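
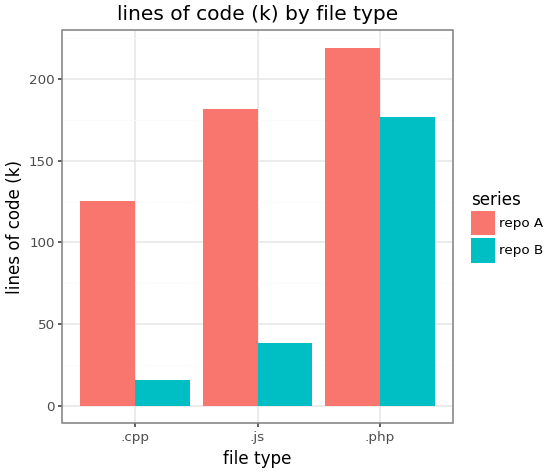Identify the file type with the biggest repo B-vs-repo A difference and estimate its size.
.js: repo B ≈ 40, repo A ≈ 180 → gap ≈ 140. Next-largest (.cpp) is only ≈ 100.

.js, ≈ 140 k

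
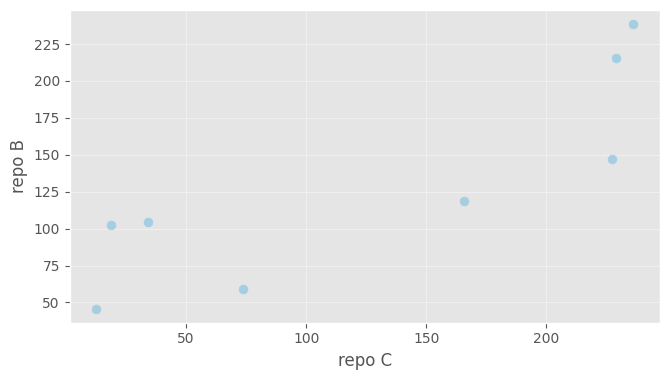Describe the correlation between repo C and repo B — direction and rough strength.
positive, strong

Points are positively correlated; strong (|r| ≈ 0.8).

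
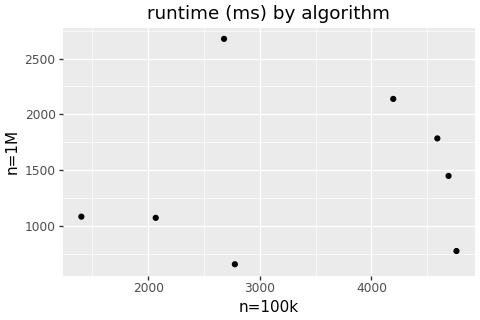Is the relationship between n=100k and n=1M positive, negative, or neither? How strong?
Points are roughly uncorrelated; weak (|r| ≈ 0.1).

no clear correlation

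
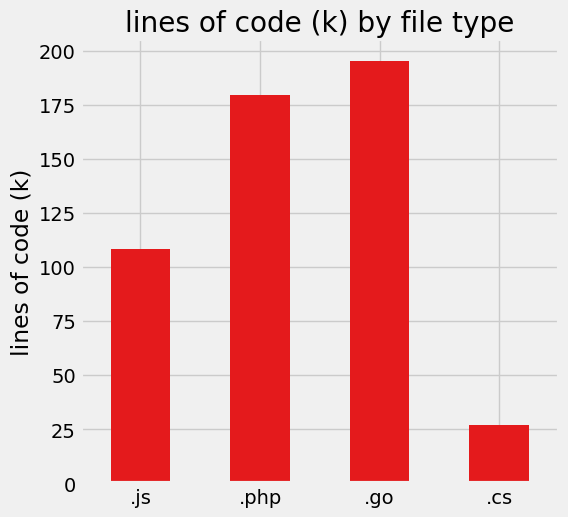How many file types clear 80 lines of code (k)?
3

Above 80: .js, .php, .go.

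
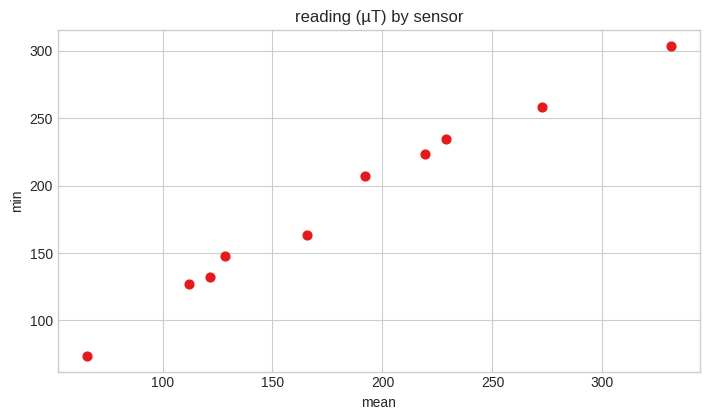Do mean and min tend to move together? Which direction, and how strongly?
Points are positively correlated; strong (|r| ≈ 1.0).

positive, strong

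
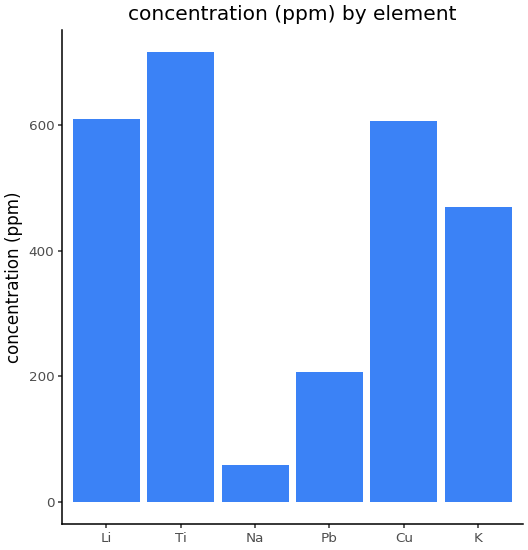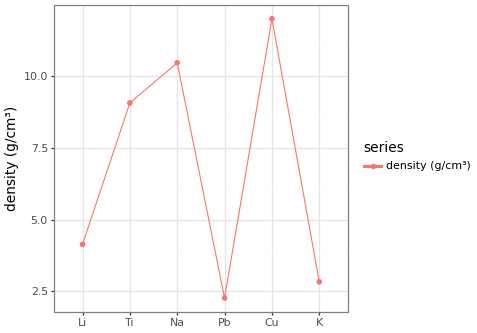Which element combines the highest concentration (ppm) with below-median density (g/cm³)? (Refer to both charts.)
Chart 2 median density (g/cm³) ≈ 6; below-median elements: Li, Pb, K. Among those, Li has the highest concentration (ppm) (≈ 600).

Li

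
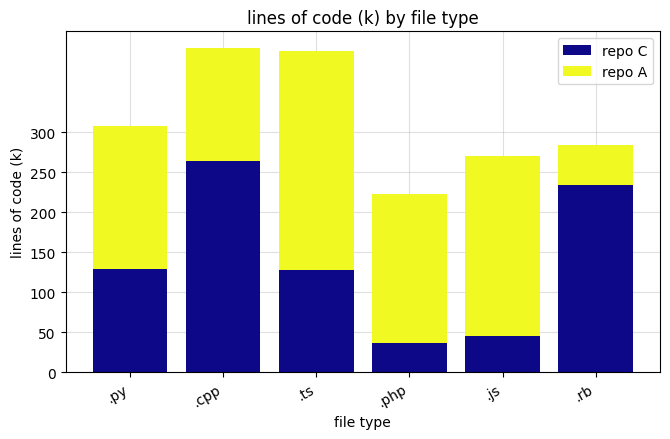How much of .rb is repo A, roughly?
repo A top ≈ 300, bottom ≈ 250; segment ≈ 50.

≈ 50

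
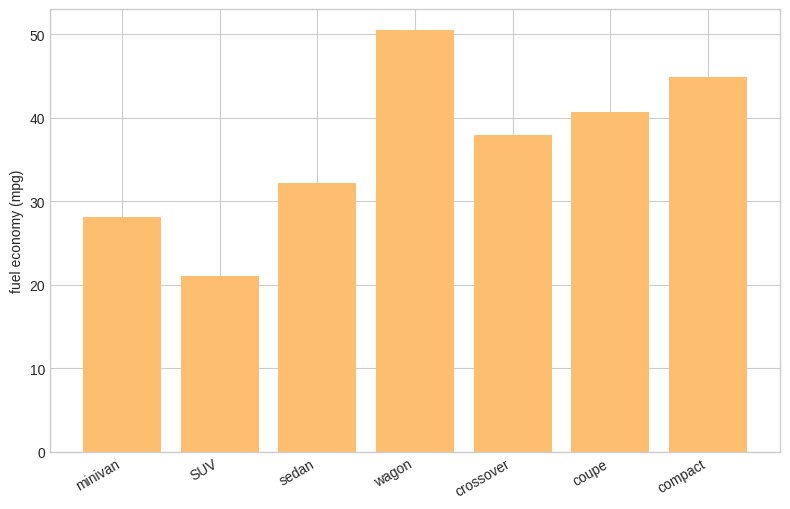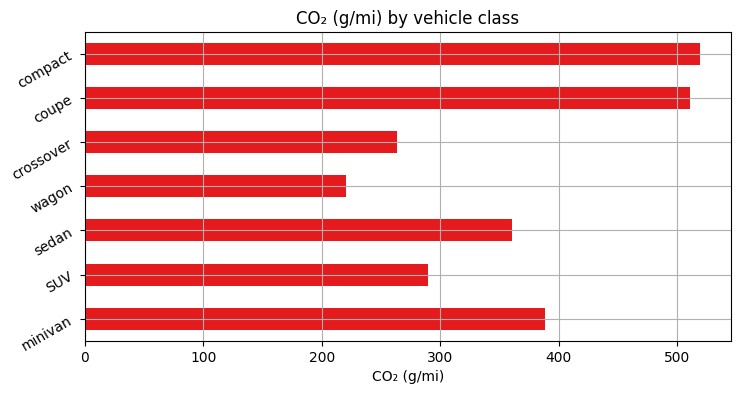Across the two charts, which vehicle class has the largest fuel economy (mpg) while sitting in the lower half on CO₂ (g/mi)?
Chart 2 median CO₂ (g/mi) ≈ 350; below-median vehicle classes: SUV, wagon, crossover. Among those, wagon has the highest fuel economy (mpg) (≈ 50).

wagon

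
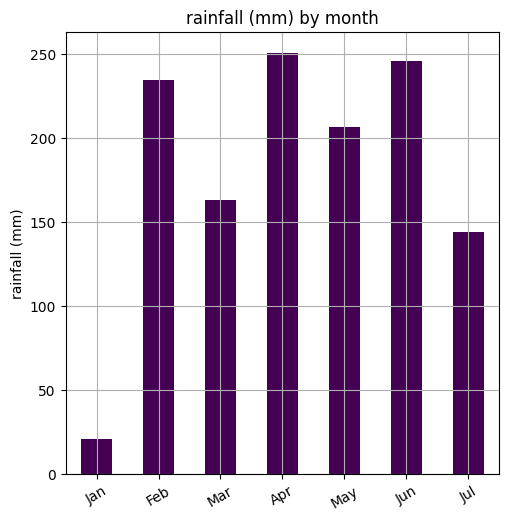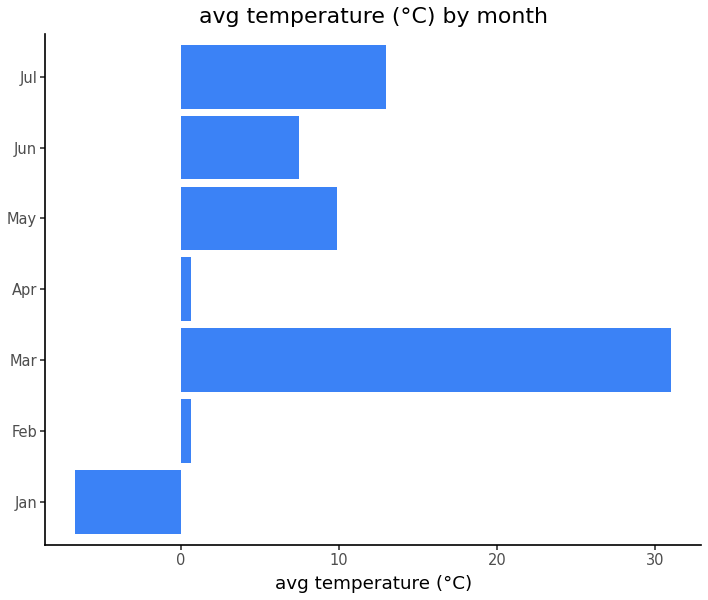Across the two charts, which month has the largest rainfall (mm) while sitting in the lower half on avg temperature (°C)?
Chart 2 median avg temperature (°C) ≈ 5; below-median months: Jan, Feb, Apr. Among those, Apr has the highest rainfall (mm) (≈ 250).

Apr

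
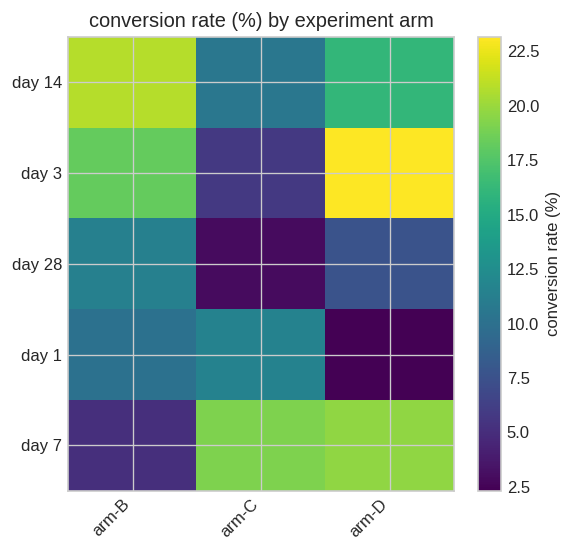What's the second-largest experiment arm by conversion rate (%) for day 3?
Top 3 for day 3: arm-D ≈ 24, arm-B ≈ 18, arm-C ≈ 6.

arm-B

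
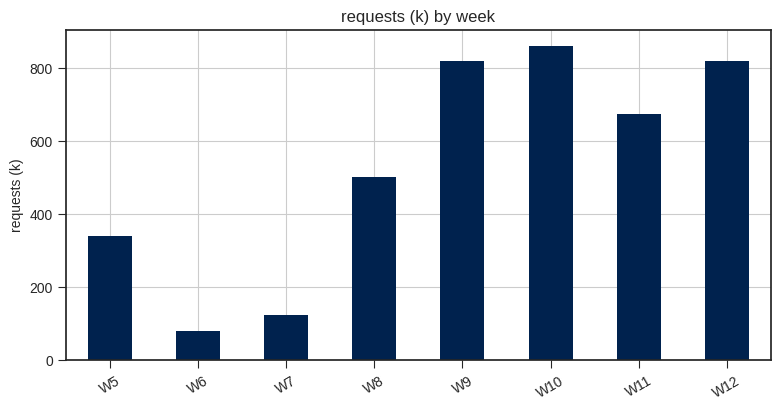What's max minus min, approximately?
Max W10 ≈ 900, min W6 ≈ 100; range ≈ 800.

≈ 800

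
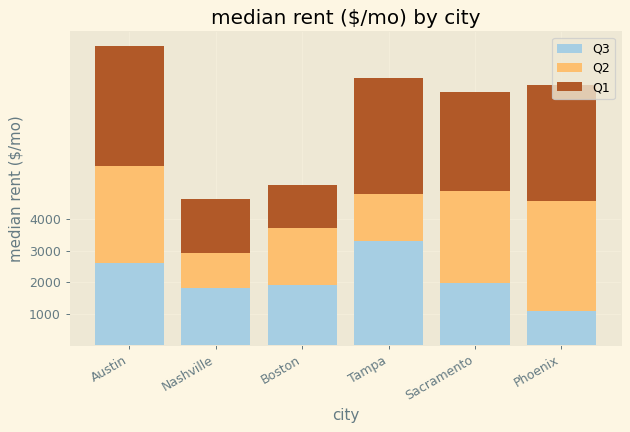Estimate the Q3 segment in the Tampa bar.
≈ 3000

Q3 top ≈ 3000, bottom ≈ 0; segment ≈ 3000.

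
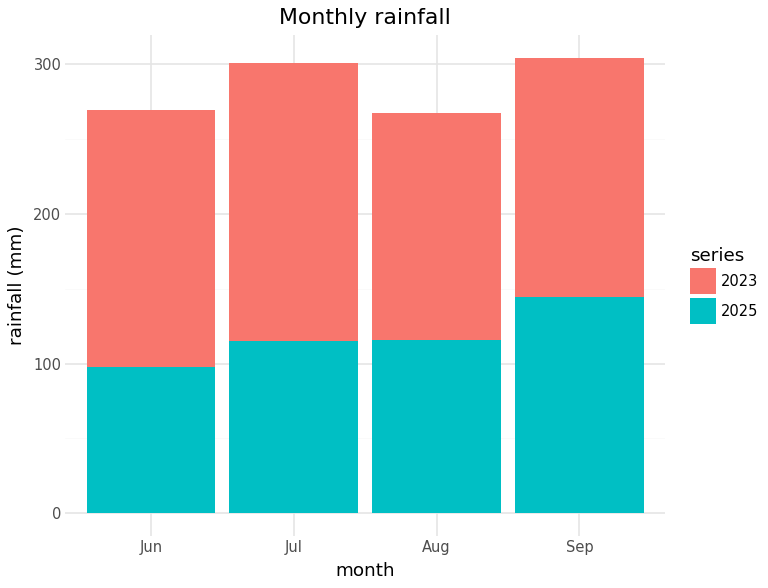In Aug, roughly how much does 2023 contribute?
≈ 150

2023 top ≈ 250, bottom ≈ 100; segment ≈ 150.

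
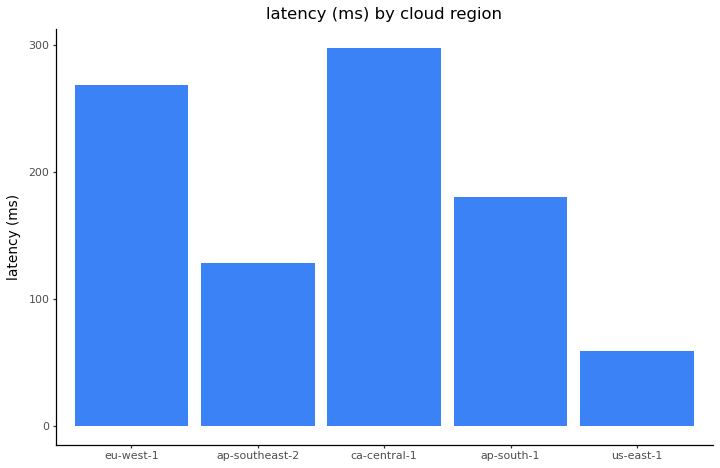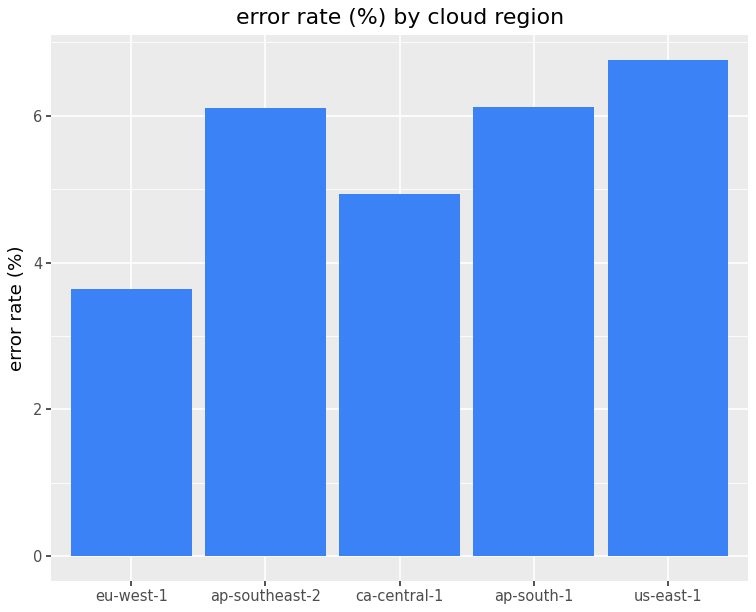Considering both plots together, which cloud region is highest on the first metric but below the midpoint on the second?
ca-central-1

Chart 2 median error rate (%) ≈ 6; below-median cloud regions: eu-west-1, ca-central-1. Among those, ca-central-1 has the highest latency (ms) (≈ 300).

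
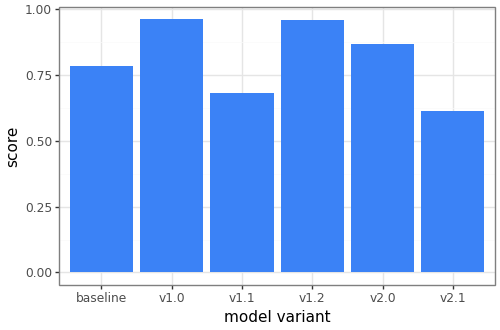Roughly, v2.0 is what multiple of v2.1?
≈ 1.5×

v2.0 ≈ 0.9, v2.1 ≈ 0.6; 0.9/0.6 ≈ 1.5.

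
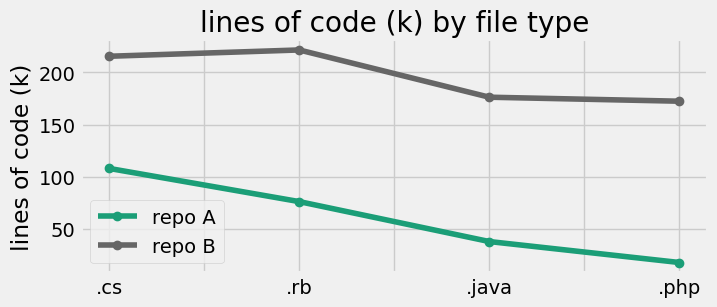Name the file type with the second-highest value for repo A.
.rb

Top 3 for repo A: .cs ≈ 100, .rb ≈ 80, .java ≈ 40.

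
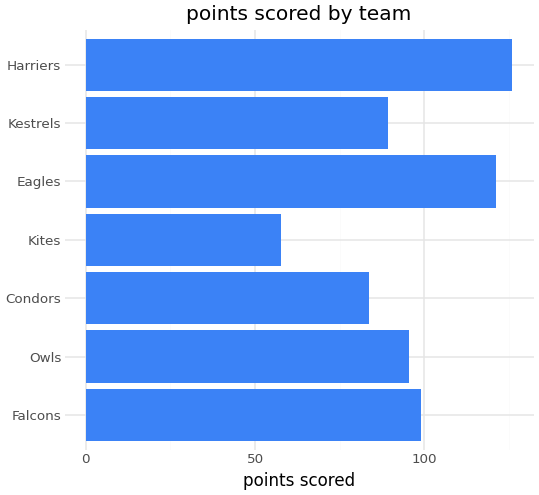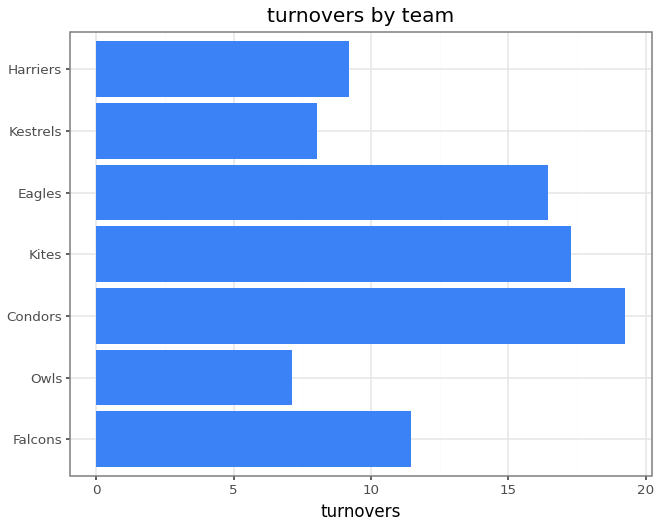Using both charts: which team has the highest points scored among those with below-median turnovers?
Chart 2 median turnovers ≈ 12; below-median teams: Owls, Kestrels, Harriers. Among those, Harriers has the highest points scored (≈ 120).

Harriers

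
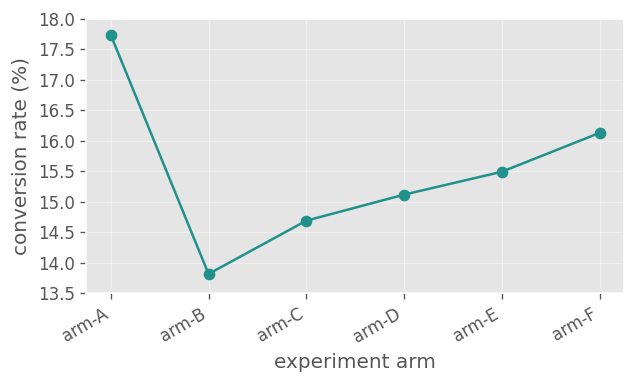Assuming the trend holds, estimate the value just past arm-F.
Last three: 15.0, 15.5, 16.0 → slope ≈ 0.5/step → next ≈ 16.5.

≈ 16.5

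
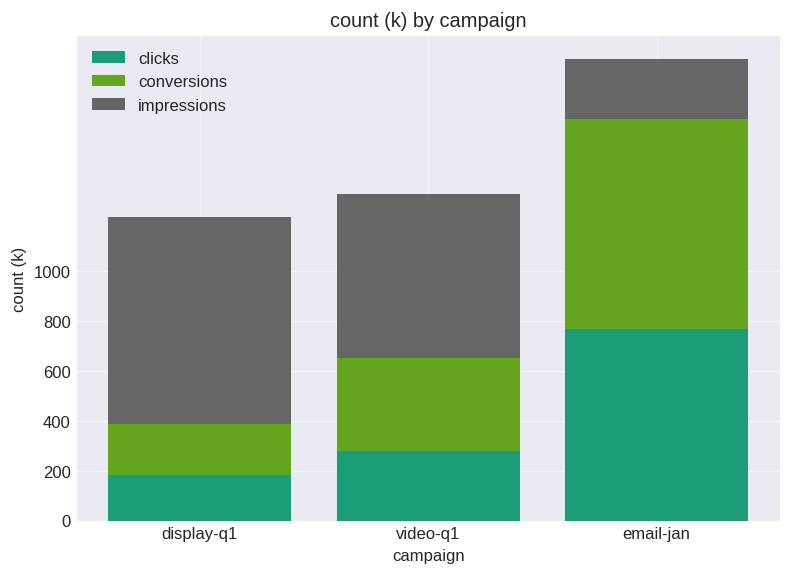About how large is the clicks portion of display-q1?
clicks top ≈ 200, bottom ≈ 0; segment ≈ 200.

≈ 200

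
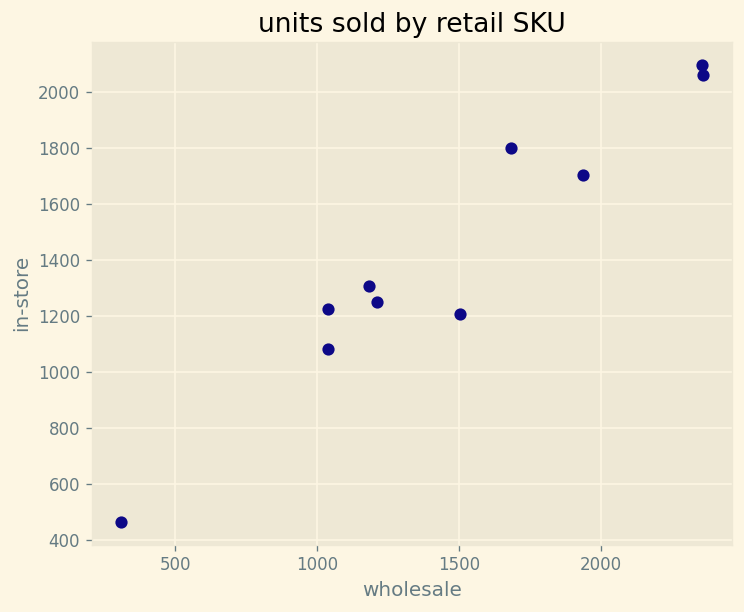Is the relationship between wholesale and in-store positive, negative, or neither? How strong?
positive, strong

Points are positively correlated; strong (|r| ≈ 1.0).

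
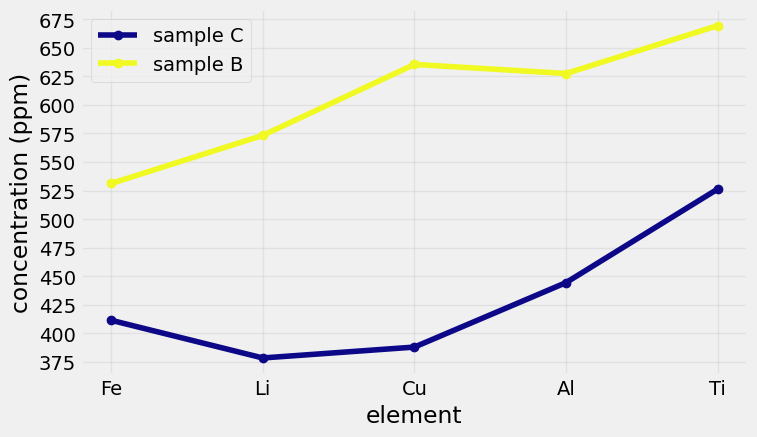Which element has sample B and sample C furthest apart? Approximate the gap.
Cu: sample B ≈ 625, sample C ≈ 400 → gap ≈ 225. Next-largest (Li) is only ≈ 200.

Cu, ≈ 225 ppm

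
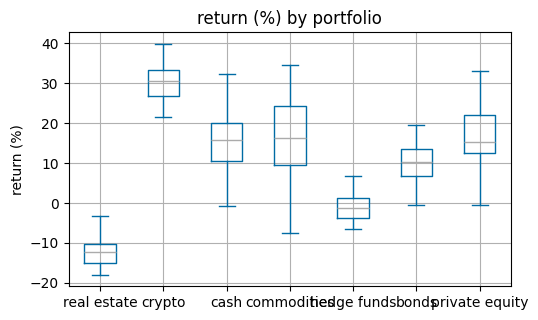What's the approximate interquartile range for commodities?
≈ 15

Q3 ≈ 25, Q1 ≈ 10; IQR ≈ 15.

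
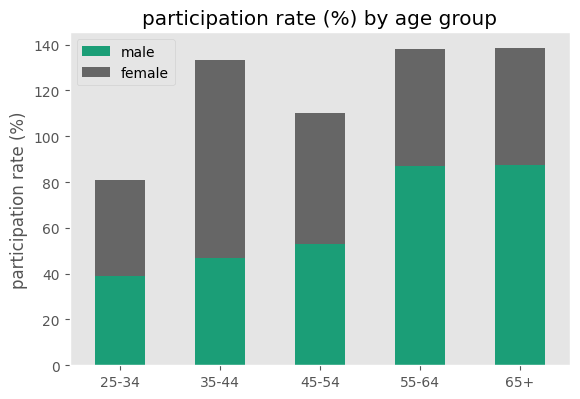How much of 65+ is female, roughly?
female top ≈ 140, bottom ≈ 80; segment ≈ 60.

≈ 60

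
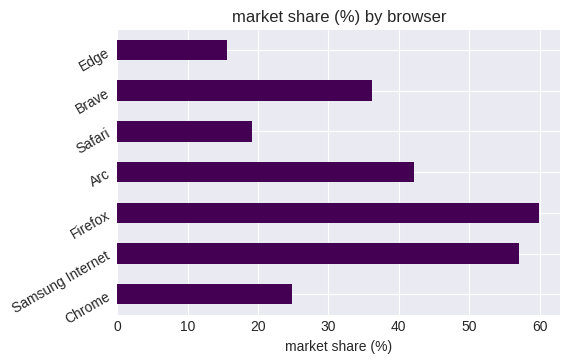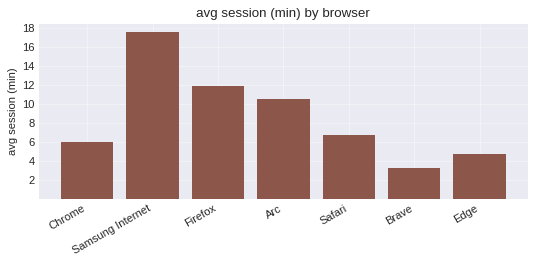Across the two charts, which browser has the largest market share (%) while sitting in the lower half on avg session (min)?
Brave

Chart 2 median avg session (min) ≈ 6; below-median browsers: Chrome, Brave, Edge. Among those, Brave has the highest market share (%) (≈ 40).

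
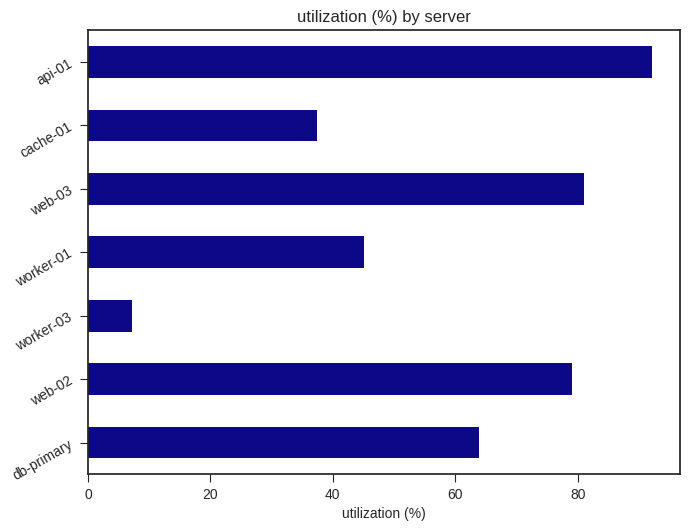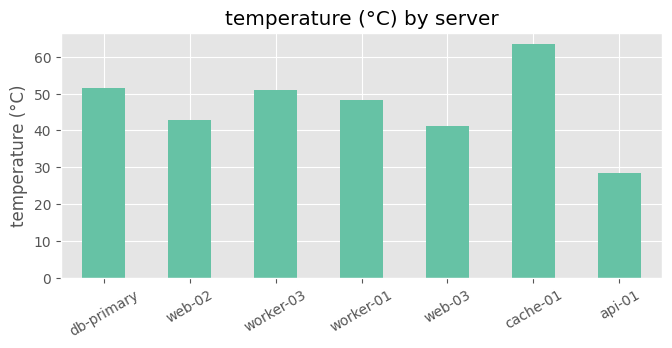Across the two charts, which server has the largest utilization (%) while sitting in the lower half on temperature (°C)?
api-01

Chart 2 median temperature (°C) ≈ 50; below-median servers: web-02, web-03, api-01. Among those, api-01 has the highest utilization (%) (≈ 90).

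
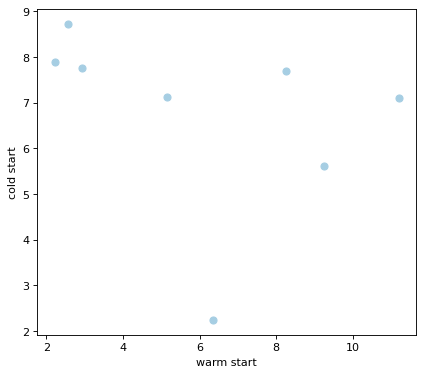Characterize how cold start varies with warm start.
Points are negatively correlated; weak (|r| ≈ 0.3).

negative, weak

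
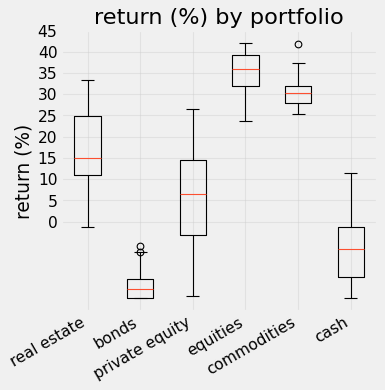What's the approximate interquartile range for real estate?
Q3 ≈ 25, Q1 ≈ 10; IQR ≈ 15.

≈ 15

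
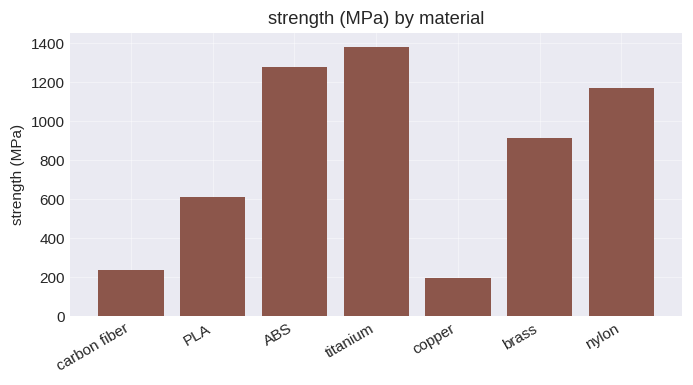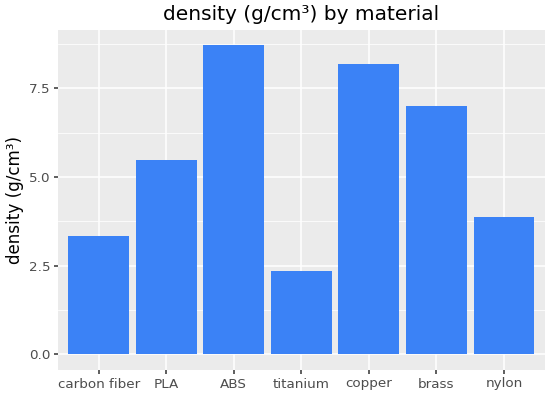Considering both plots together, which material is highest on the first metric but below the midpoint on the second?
titanium

Chart 2 median density (g/cm³) ≈ 5; below-median materials: carbon fiber, titanium, nylon. Among those, titanium has the highest strength (MPa) (≈ 1400).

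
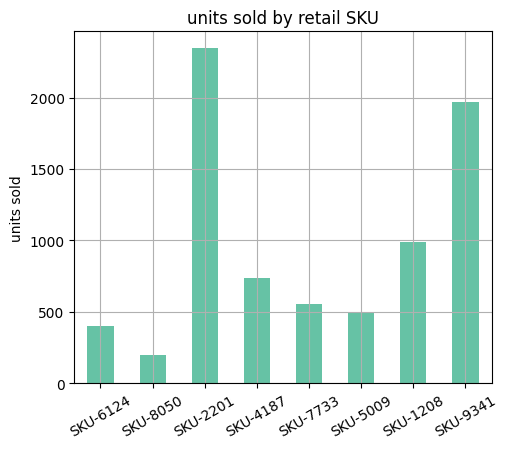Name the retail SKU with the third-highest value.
SKU-1208

Top 4: SKU-2201 ≈ 2400, SKU-9341 ≈ 2000, SKU-1208 ≈ 1000, SKU-4187 ≈ 800.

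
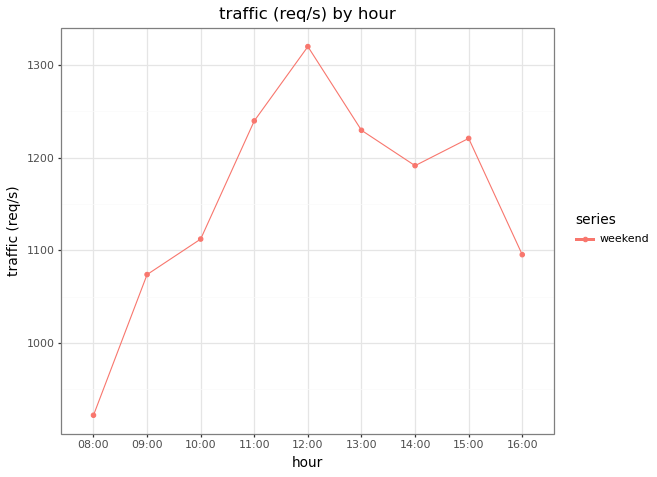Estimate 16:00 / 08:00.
16:00 ≈ 1100, 08:00 ≈ 900; 1100/900 ≈ 1.22.

≈ 1.22×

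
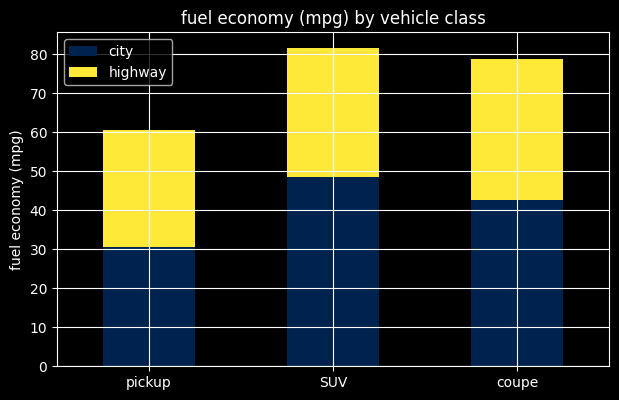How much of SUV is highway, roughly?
≈ 30

highway top ≈ 80, bottom ≈ 50; segment ≈ 30.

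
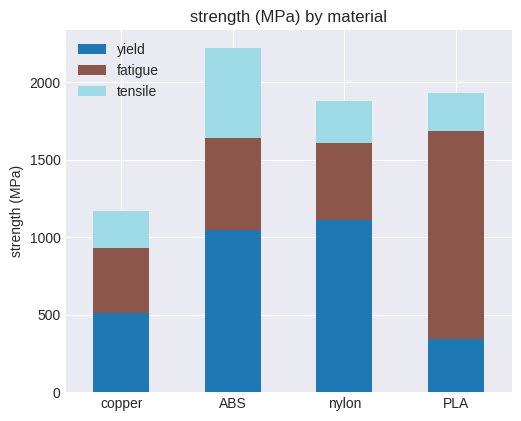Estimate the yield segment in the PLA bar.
yield top ≈ 400, bottom ≈ 0; segment ≈ 400.

≈ 400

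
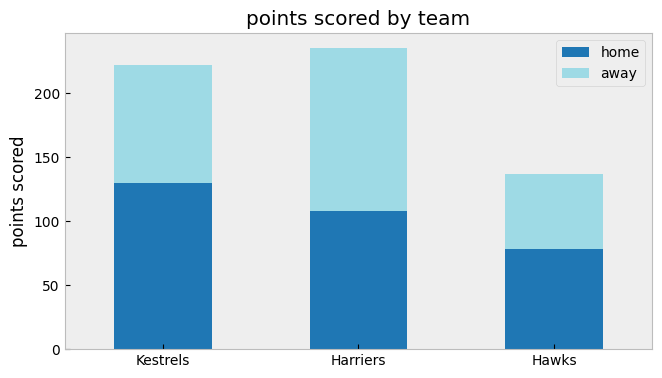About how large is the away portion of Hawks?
away top ≈ 140, bottom ≈ 80; segment ≈ 60.

≈ 60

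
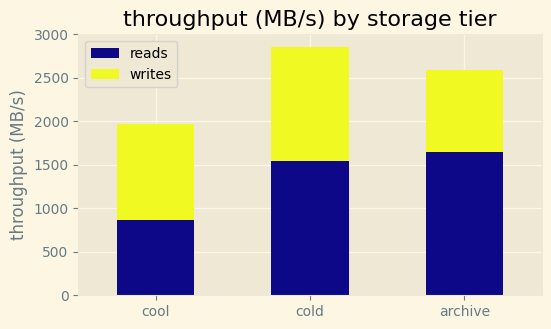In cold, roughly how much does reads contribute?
reads top ≈ 1500, bottom ≈ 0; segment ≈ 1500.

≈ 1500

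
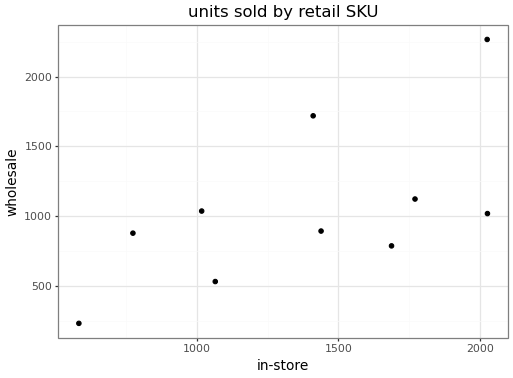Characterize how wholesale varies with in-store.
positive, moderate

Points are positively correlated; moderate (|r| ≈ 0.6).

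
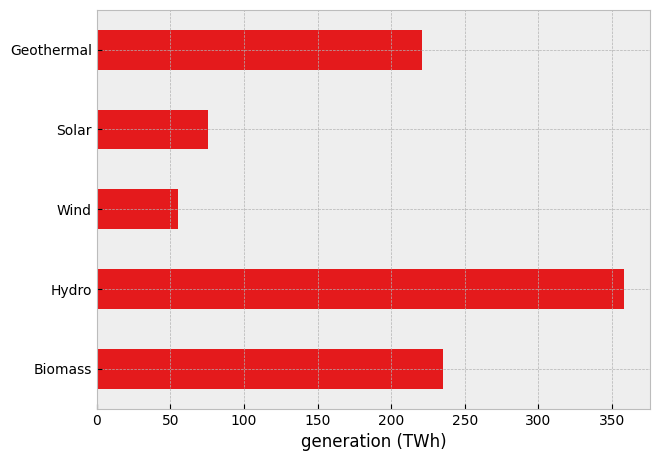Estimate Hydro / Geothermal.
Hydro ≈ 350, Geothermal ≈ 200; 350/200 ≈ 1.75.

≈ 1.75×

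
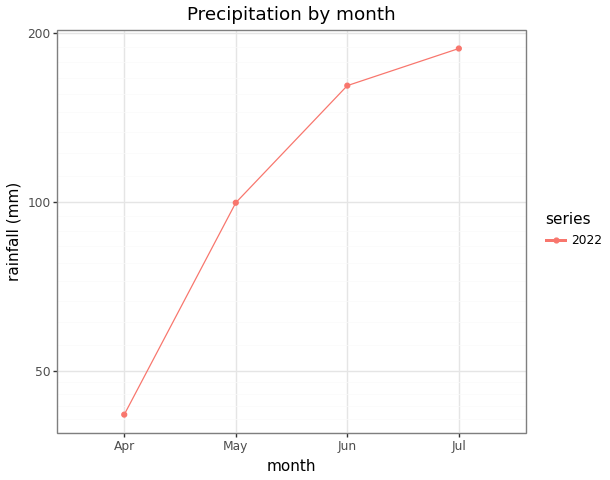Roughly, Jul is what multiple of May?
Jul ≈ 180, May ≈ 100; 180/100 ≈ 1.8.

≈ 1.8×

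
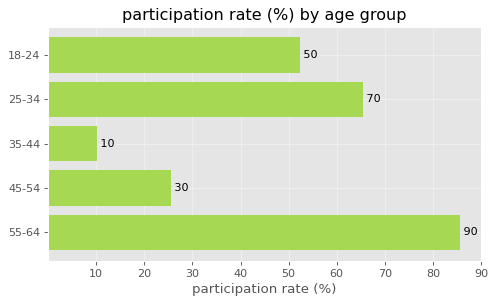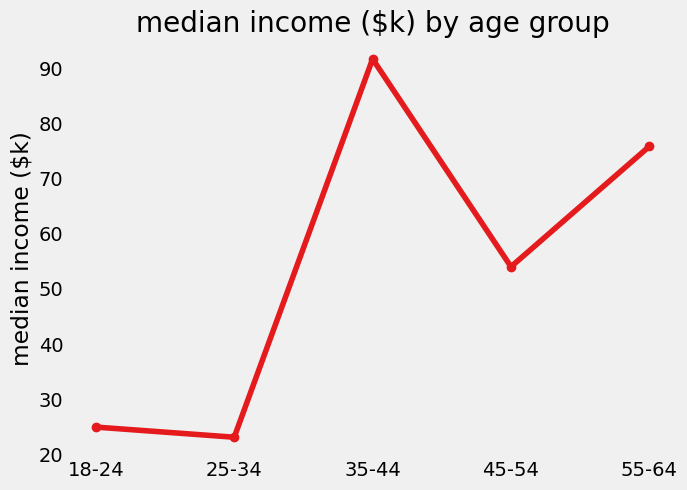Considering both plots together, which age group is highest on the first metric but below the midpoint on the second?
Chart 2 median median income ($k) ≈ 50; below-median age groups: 18-24, 25-34. Among those, 25-34 has the highest participation rate (%) (≈ 70).

25-34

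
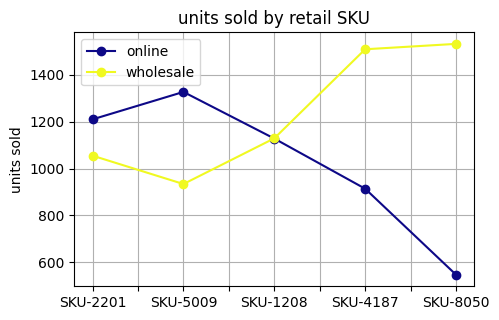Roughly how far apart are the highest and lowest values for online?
Max SKU-5009 ≈ 1300, min SKU-8050 ≈ 500; range ≈ 800.

≈ 800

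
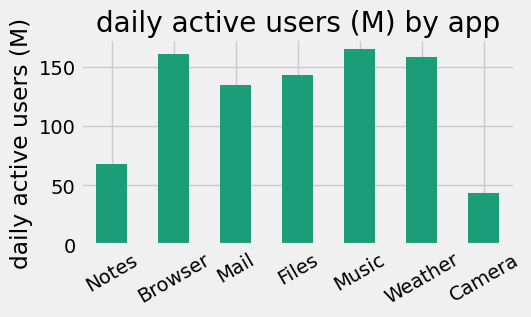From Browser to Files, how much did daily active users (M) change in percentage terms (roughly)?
≈ -12.5%

Browser ≈ 160, Files ≈ 140; (140 − 160) / 160 ≈ -12.5%.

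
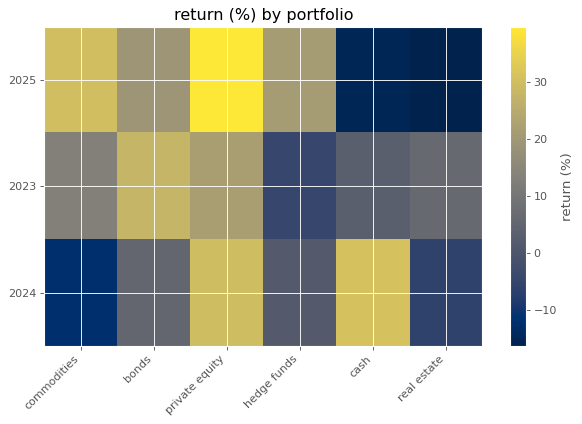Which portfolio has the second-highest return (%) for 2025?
commodities

Top 3 for 2025: private equity ≈ 40, commodities ≈ 30, hedge funds ≈ 20.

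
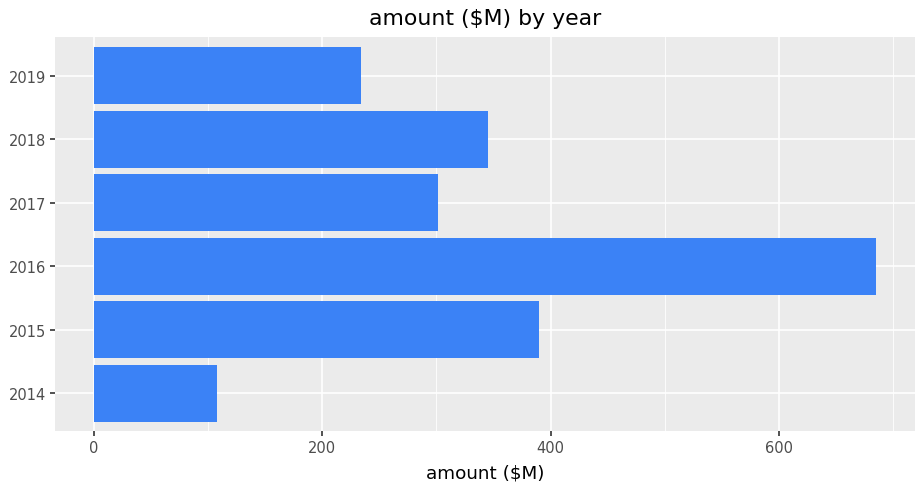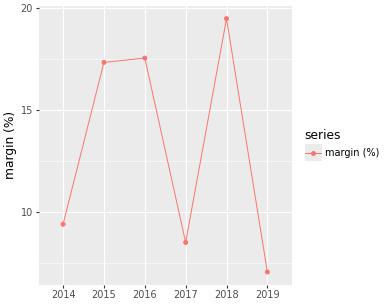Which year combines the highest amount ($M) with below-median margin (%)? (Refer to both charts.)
Chart 2 median margin (%) ≈ 14; below-median years: 2014, 2017, 2019. Among those, 2017 has the highest amount ($M) (≈ 300).

2017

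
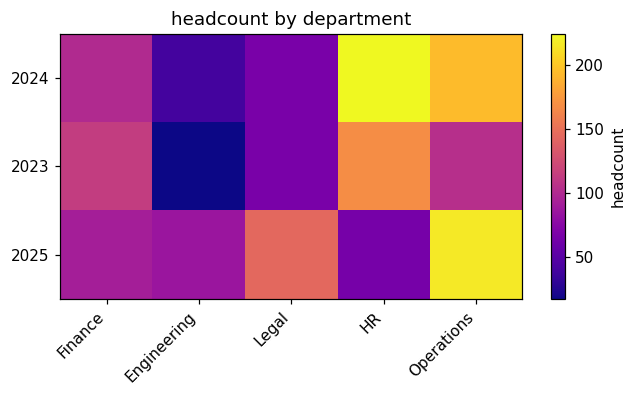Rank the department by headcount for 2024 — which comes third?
Finance

Top 4 for 2024: HR ≈ 220, Operations ≈ 200, Finance ≈ 100, Legal ≈ 60.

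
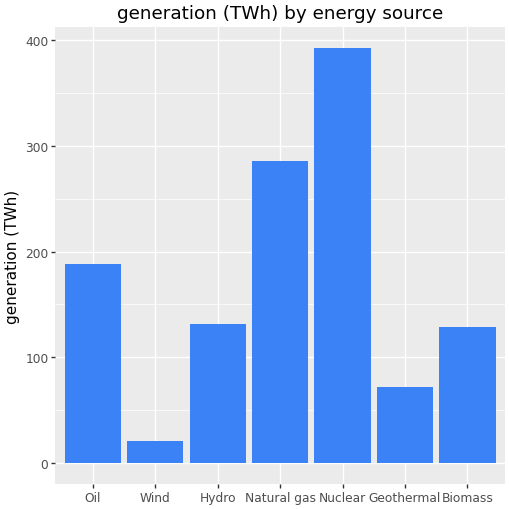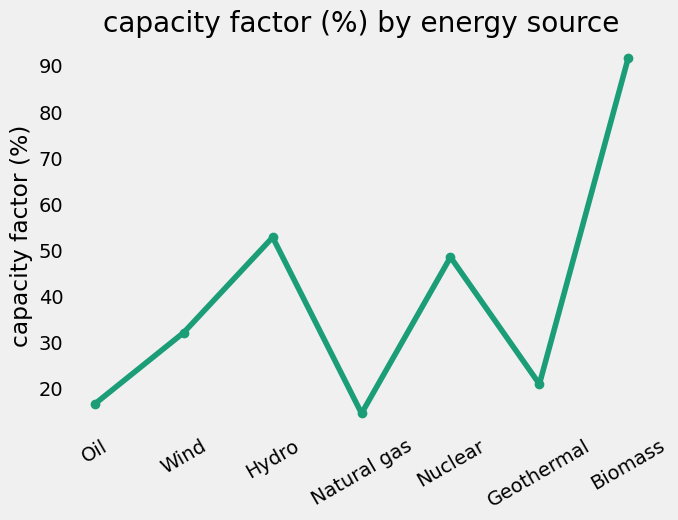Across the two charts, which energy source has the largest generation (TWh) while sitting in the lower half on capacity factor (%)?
Chart 2 median capacity factor (%) ≈ 30; below-median energy sources: Oil, Natural gas, Geothermal. Among those, Natural gas has the highest generation (TWh) (≈ 300).

Natural gas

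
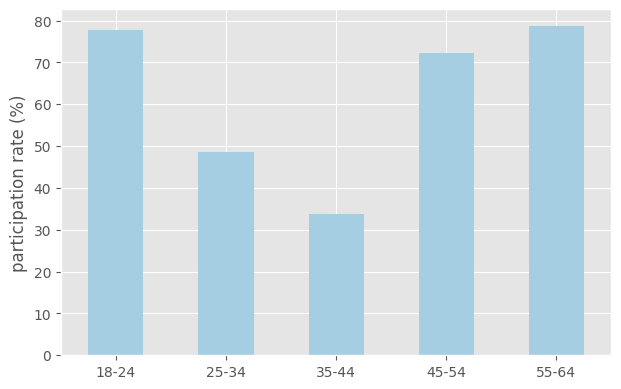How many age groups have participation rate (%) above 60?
3

Above 60: 18-24, 45-54, 55-64.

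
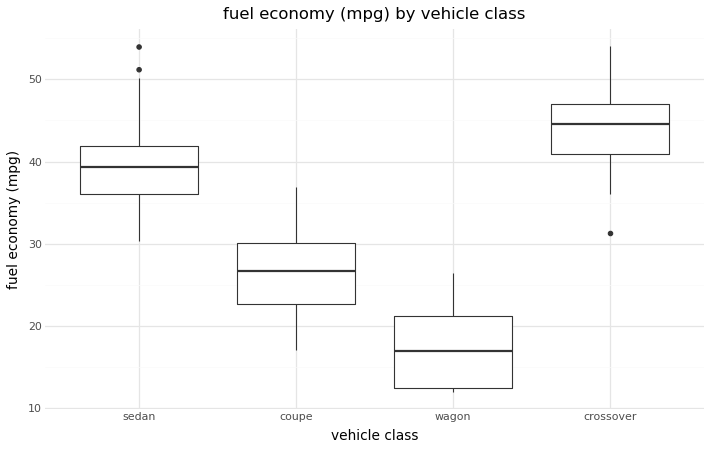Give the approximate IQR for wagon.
Q3 ≈ 20, Q1 ≈ 10; IQR ≈ 10.

≈ 10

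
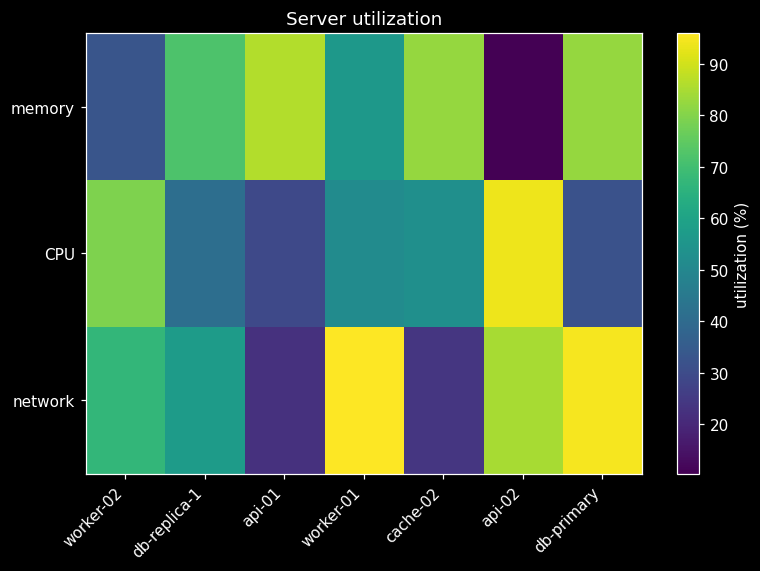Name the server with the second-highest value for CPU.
Top 3 for CPU: api-02 ≈ 90, worker-02 ≈ 80, cache-02 ≈ 50.

worker-02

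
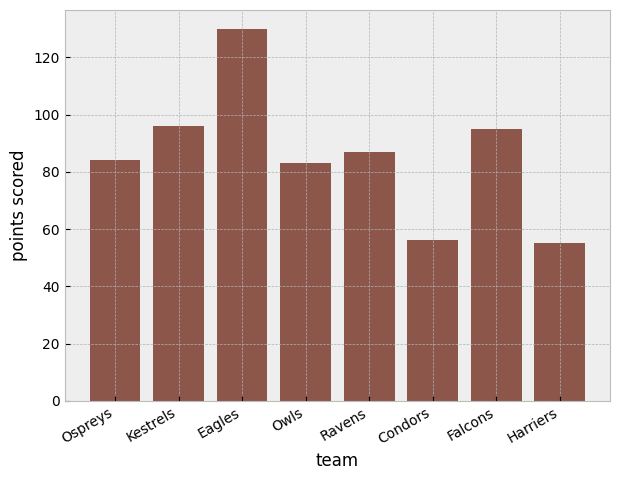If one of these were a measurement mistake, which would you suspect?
Eagles ≈ 120; the rest sit between ≈ 60 and ≈ 100.

Eagles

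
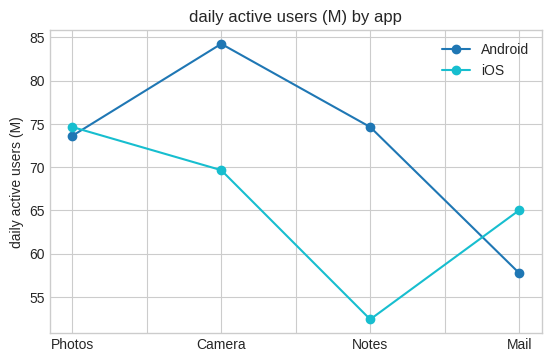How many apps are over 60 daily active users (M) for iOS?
Above 60: Photos, Camera, Mail.

3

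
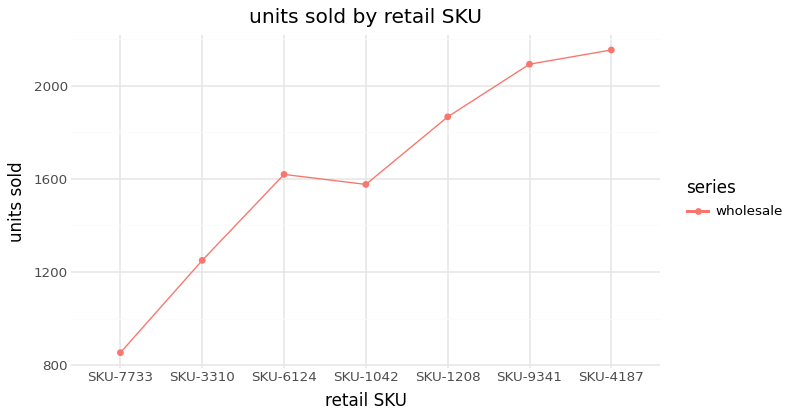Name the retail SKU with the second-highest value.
Top 3: SKU-4187 ≈ 2200, SKU-9341 ≈ 2000, SKU-1208 ≈ 1800.

SKU-9341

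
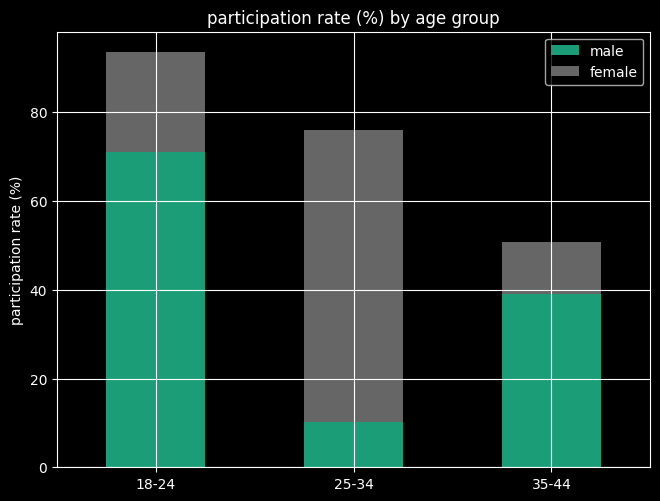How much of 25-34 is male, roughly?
≈ 10

male top ≈ 10, bottom ≈ 0; segment ≈ 10.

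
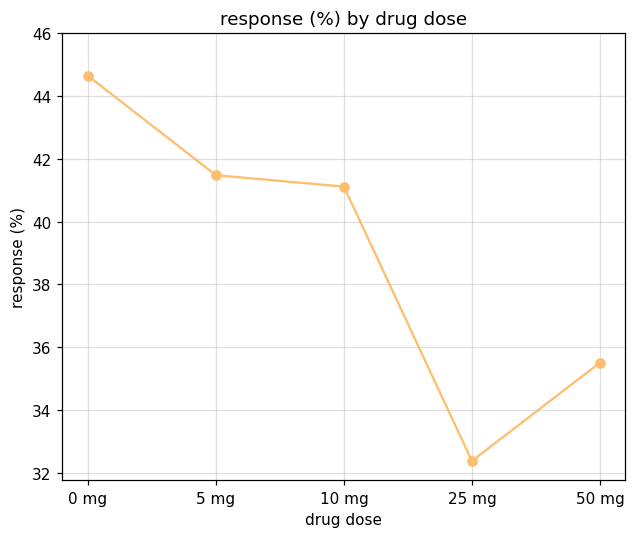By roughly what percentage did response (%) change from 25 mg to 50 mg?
25 mg ≈ 32, 50 mg ≈ 36; (36 − 32) / 32 ≈ +12.5%.

≈ +12.5%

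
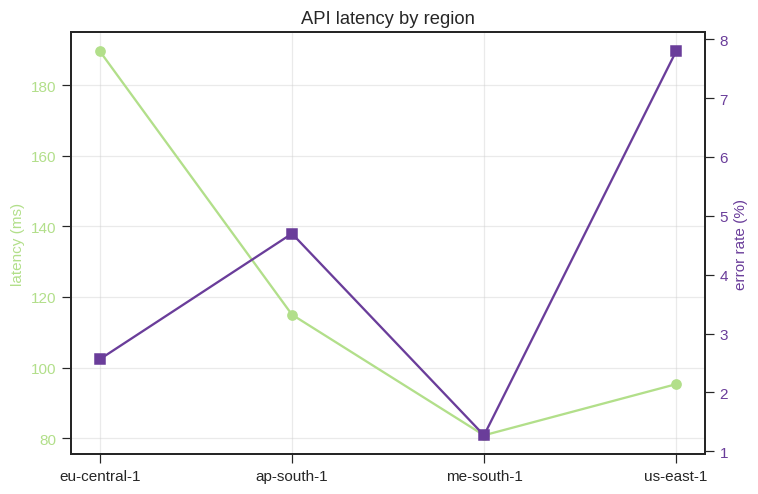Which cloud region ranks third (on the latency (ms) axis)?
Top 4 (on the latency (ms) axis): eu-central-1 ≈ 190, ap-south-1 ≈ 110, us-east-1 ≈ 100, me-south-1 ≈ 80.

us-east-1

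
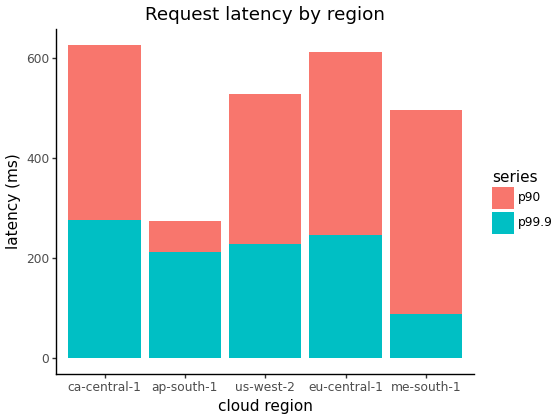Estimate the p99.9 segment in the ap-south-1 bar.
p99.9 top ≈ 200, bottom ≈ 0; segment ≈ 200.

≈ 200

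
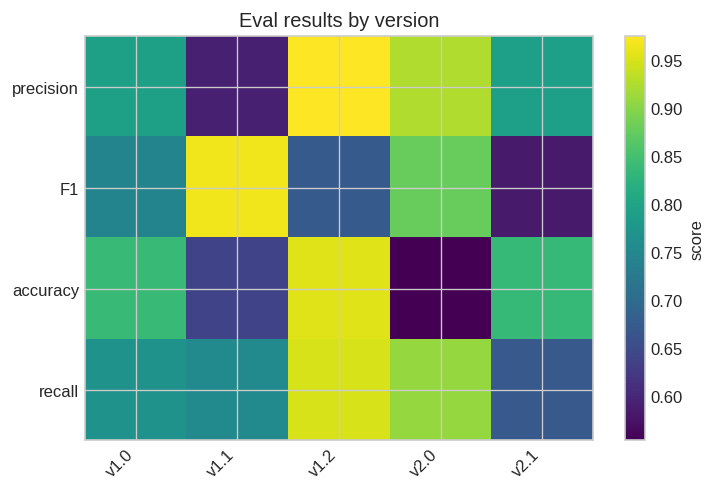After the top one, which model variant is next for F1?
Top 3 for F1: v1.1 ≈ 0.95, v2.0 ≈ 0.90, v1.0 ≈ 0.75.

v2.0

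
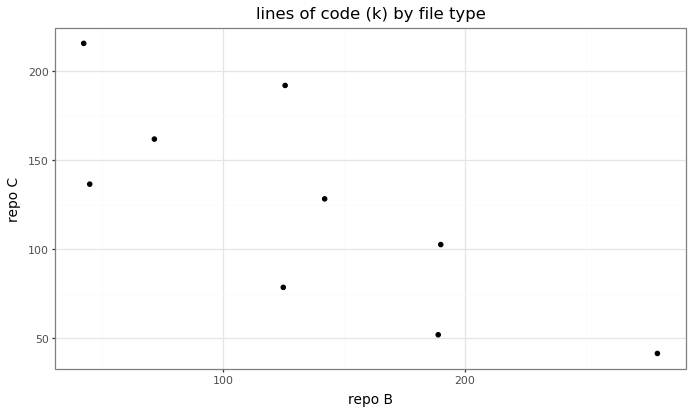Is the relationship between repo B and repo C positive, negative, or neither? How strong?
Points are negatively correlated; strong (|r| ≈ 0.8).

negative, strong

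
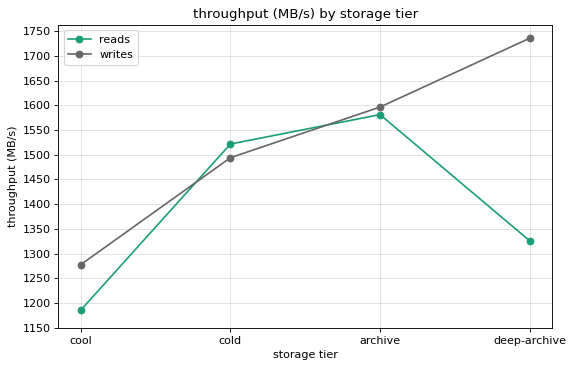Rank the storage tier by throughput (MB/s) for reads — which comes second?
Top 3 for reads: archive ≈ 1600, cold ≈ 1500, deep-archive ≈ 1350.

cold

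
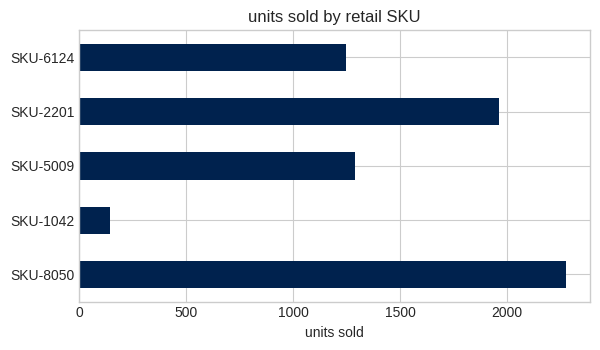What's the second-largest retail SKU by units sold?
SKU-2201

Top 3: SKU-8050 ≈ 2200, SKU-2201 ≈ 2000, SKU-5009 ≈ 1200.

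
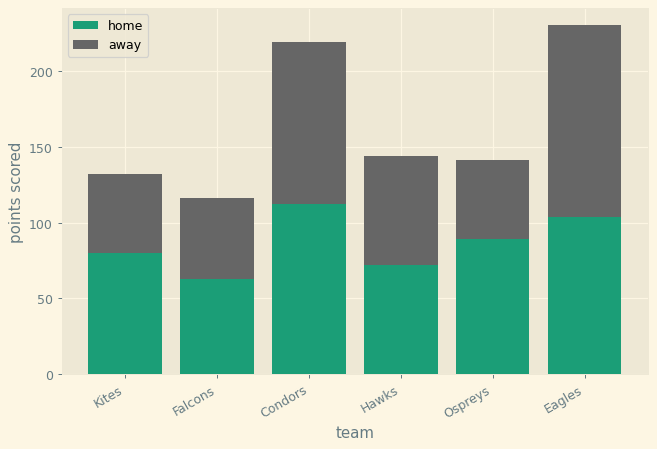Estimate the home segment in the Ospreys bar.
≈ 80

home top ≈ 80, bottom ≈ 0; segment ≈ 80.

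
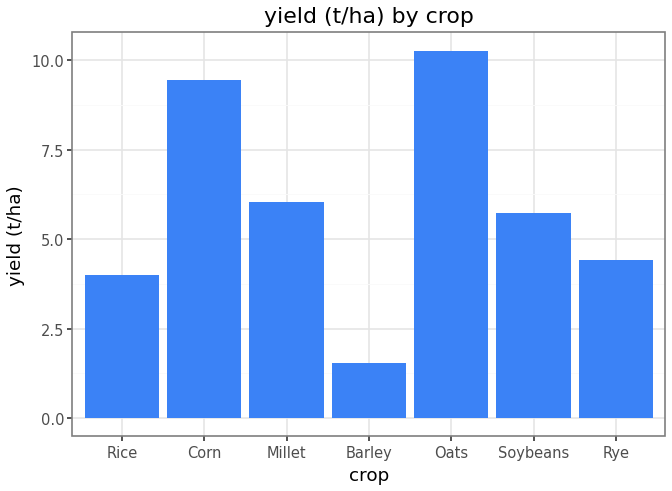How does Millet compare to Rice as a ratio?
≈ 1.5×

Millet ≈ 6, Rice ≈ 4; 6/4 ≈ 1.5.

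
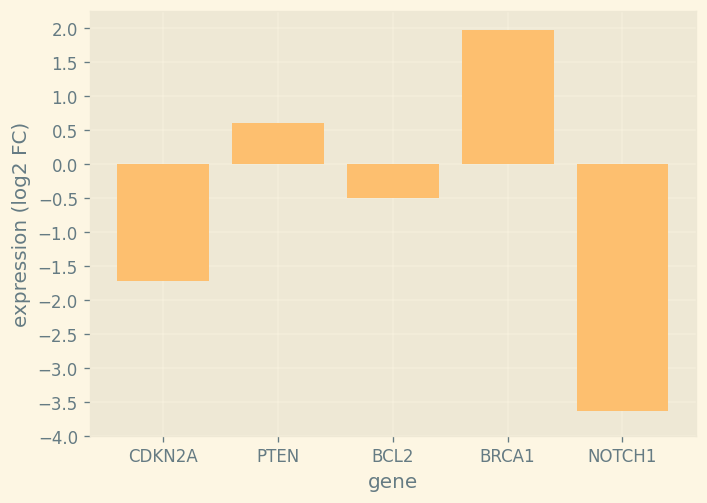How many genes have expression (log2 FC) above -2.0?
4

Above -2.0: CDKN2A, PTEN, BCL2, BRCA1.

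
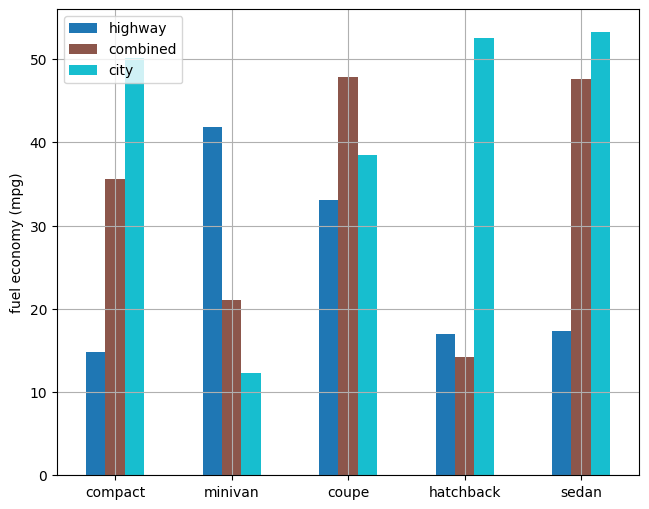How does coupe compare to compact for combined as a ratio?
coupe ≈ 50, compact ≈ 35; 50/35 ≈ 1.43.

≈ 1.43×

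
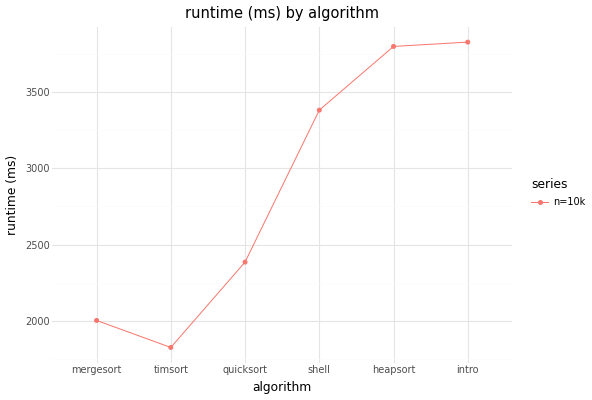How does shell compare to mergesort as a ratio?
≈ 1.7×

shell ≈ 3400, mergesort ≈ 2000; 3400/2000 ≈ 1.7.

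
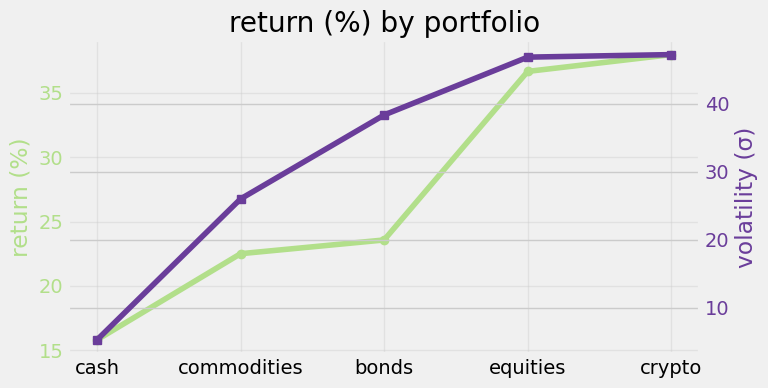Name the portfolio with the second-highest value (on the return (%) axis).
Top 3 (on the return (%) axis): crypto ≈ 38, equities ≈ 36, bonds ≈ 24.

equities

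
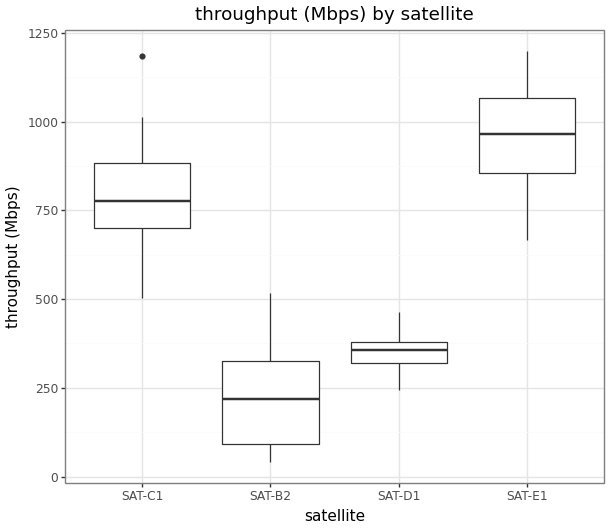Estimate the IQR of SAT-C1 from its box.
Q3 ≈ 900, Q1 ≈ 700; IQR ≈ 200.

≈ 200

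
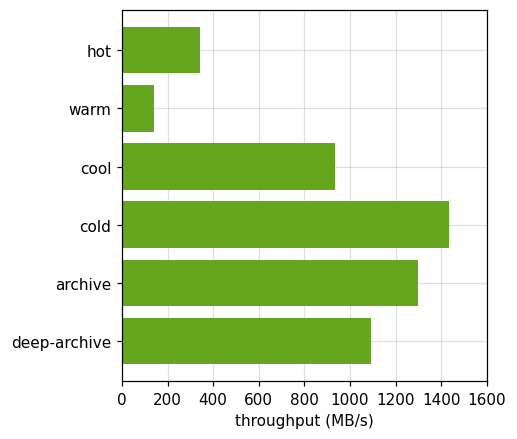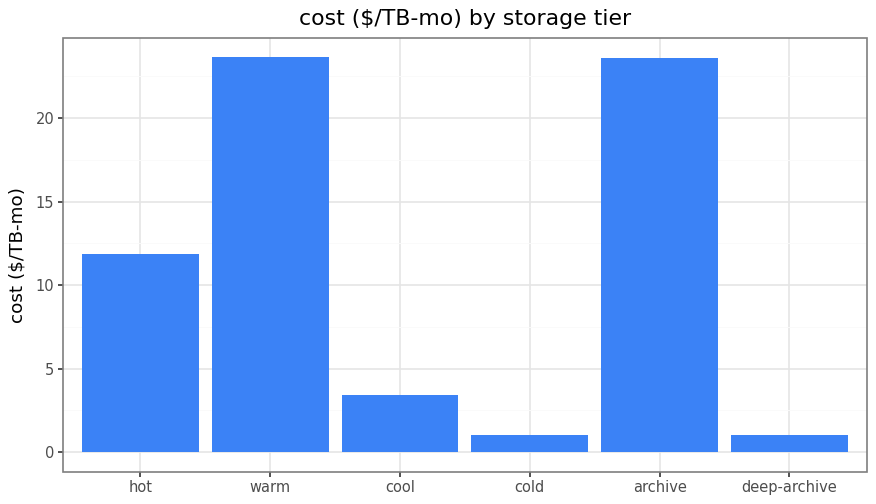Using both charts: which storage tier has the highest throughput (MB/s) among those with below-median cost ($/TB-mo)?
cold

Chart 2 median cost ($/TB-mo) ≈ 10; below-median storage tiers: cool, cold, deep-archive. Among those, cold has the highest throughput (MB/s) (≈ 1400).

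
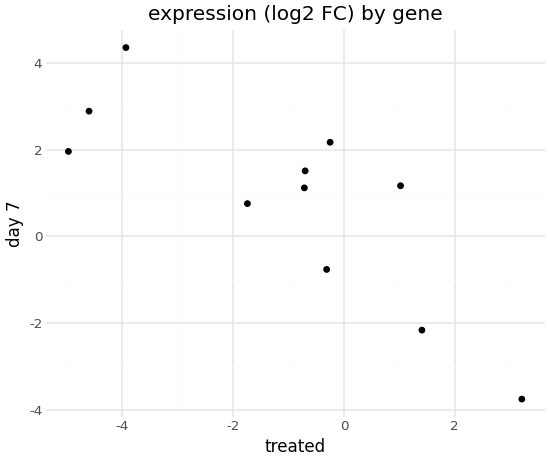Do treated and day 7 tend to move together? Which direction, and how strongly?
Points are negatively correlated; strong (|r| ≈ 0.8).

negative, strong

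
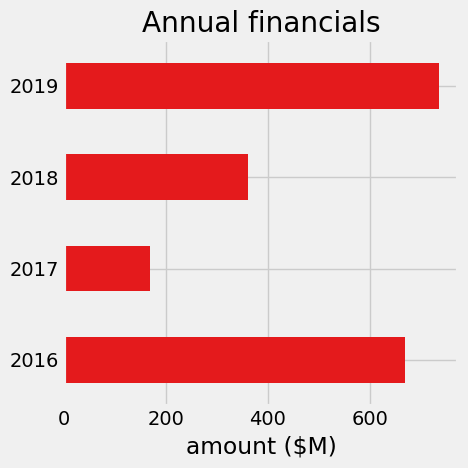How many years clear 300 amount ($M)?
3

Above 300: 2016, 2018, 2019.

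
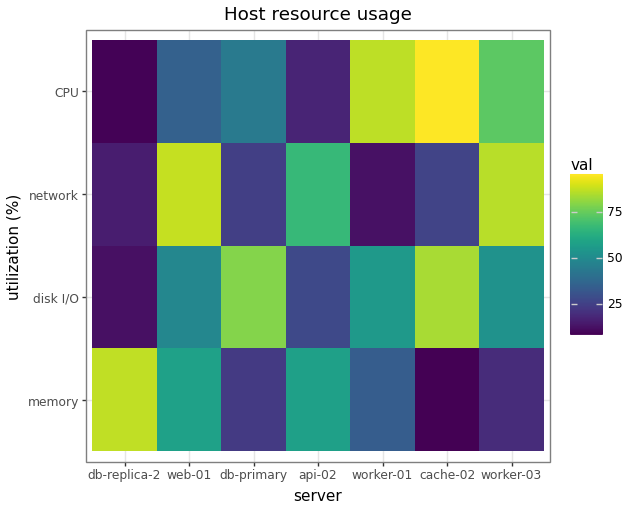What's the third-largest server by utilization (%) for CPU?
worker-03

Top 4 for CPU: cache-02 ≈ 100, worker-01 ≈ 90, worker-03 ≈ 70, db-primary ≈ 40.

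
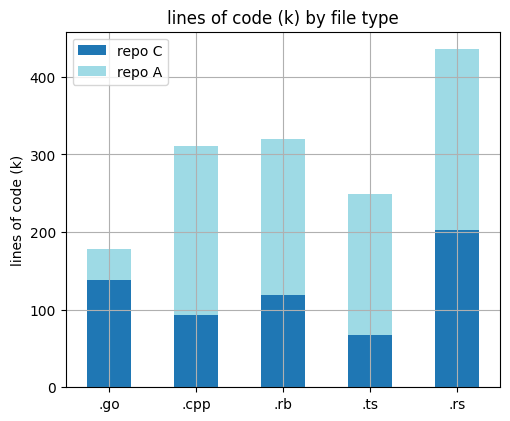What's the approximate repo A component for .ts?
repo A top ≈ 250, bottom ≈ 50; segment ≈ 200.

≈ 200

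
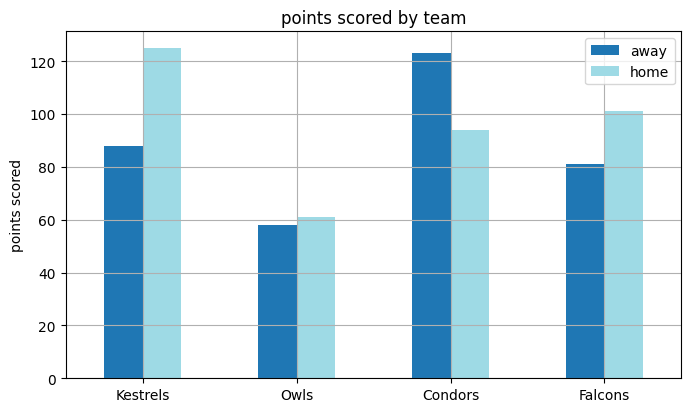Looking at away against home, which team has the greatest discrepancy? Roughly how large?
Kestrels, ≈ 40

Kestrels: away ≈ 80, home ≈ 120 → gap ≈ 40. Next-largest (Condors) is only ≈ 20.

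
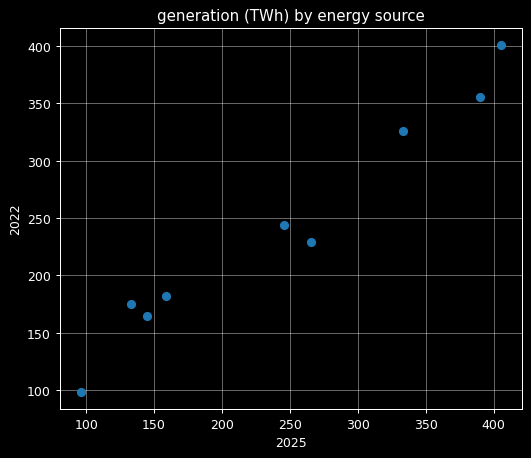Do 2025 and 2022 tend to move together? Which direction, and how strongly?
positive, strong

Points are positively correlated; strong (|r| ≈ 1.0).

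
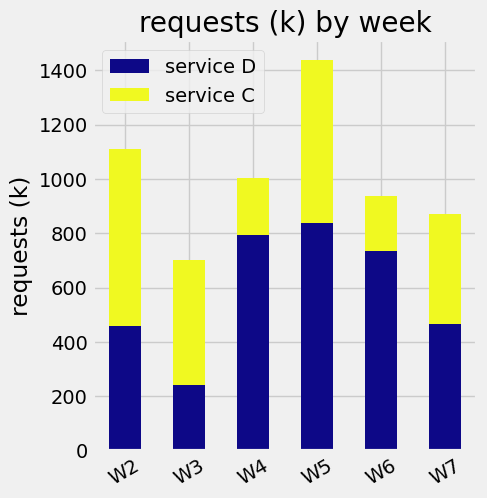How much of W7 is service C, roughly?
≈ 400

service C top ≈ 800, bottom ≈ 400; segment ≈ 400.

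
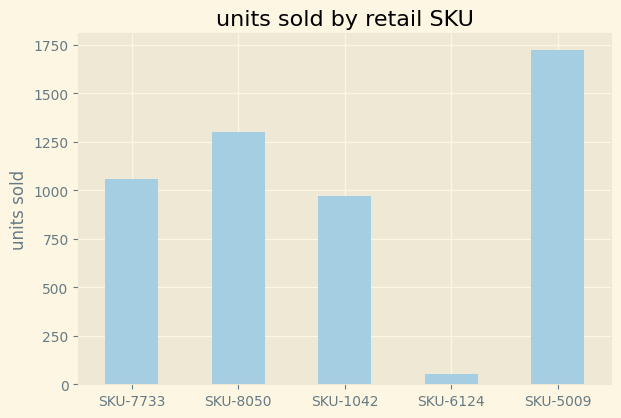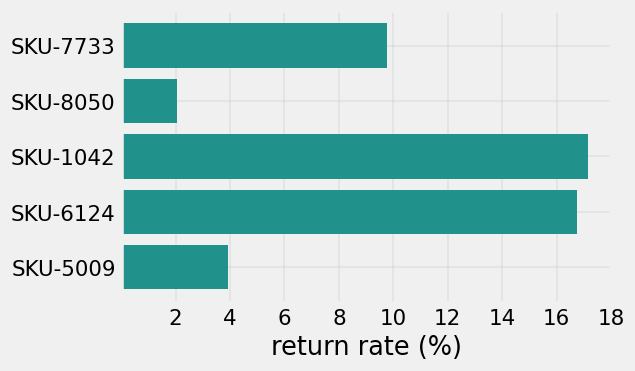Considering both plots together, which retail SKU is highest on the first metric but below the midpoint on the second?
SKU-5009

Chart 2 median return rate (%) ≈ 10; below-median retail SKUs: SKU-8050, SKU-5009. Among those, SKU-5009 has the highest units sold (≈ 1800).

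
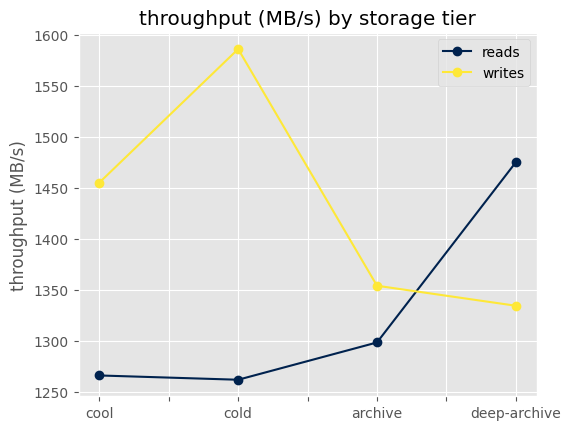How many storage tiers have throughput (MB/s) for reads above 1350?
1

Above 1350: deep-archive.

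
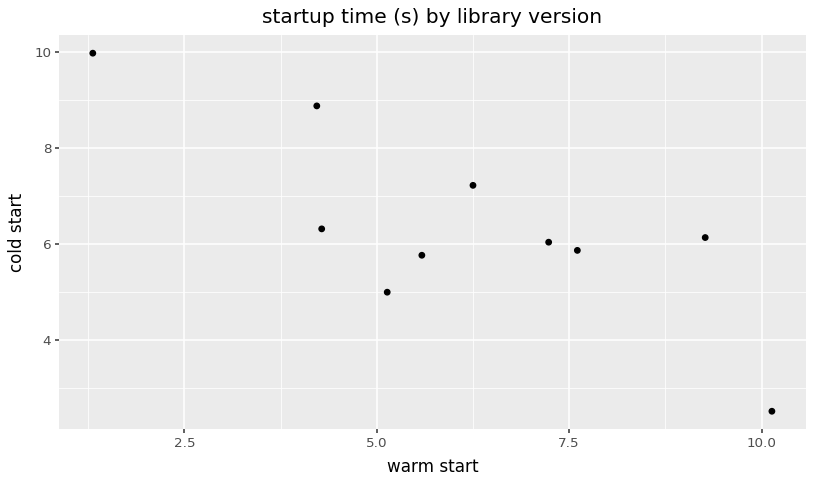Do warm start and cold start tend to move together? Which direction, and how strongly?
negative, strong

Points are negatively correlated; strong (|r| ≈ 0.8).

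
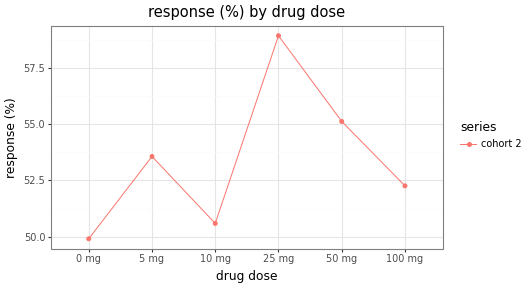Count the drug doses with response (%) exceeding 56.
1

Above 56: 25 mg.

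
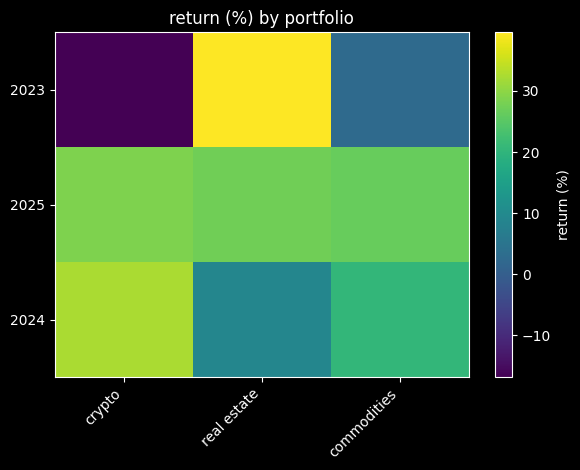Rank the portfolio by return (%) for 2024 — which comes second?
commodities

Top 3 for 2024: crypto ≈ 30, commodities ≈ 20, real estate ≈ 10.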